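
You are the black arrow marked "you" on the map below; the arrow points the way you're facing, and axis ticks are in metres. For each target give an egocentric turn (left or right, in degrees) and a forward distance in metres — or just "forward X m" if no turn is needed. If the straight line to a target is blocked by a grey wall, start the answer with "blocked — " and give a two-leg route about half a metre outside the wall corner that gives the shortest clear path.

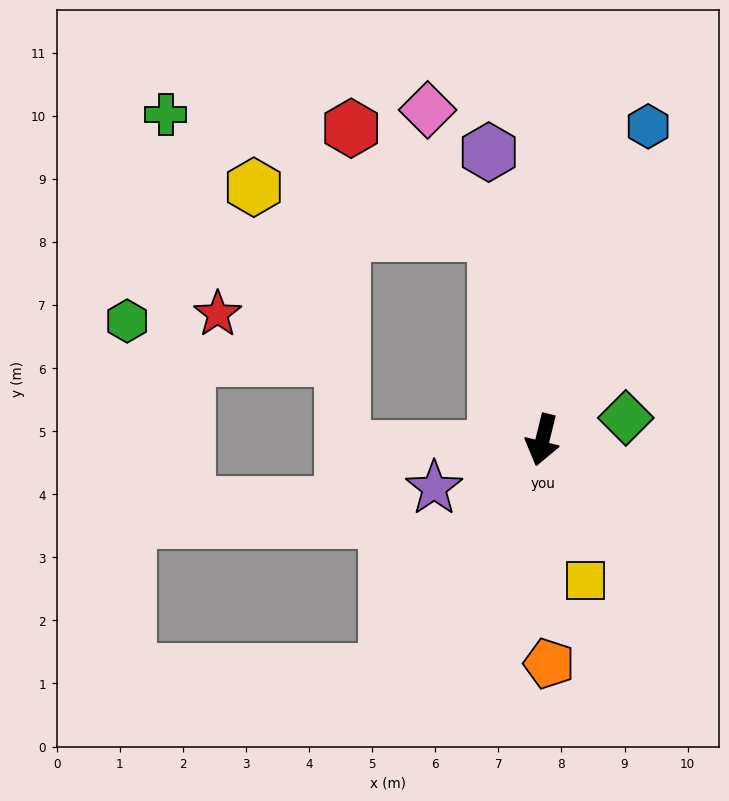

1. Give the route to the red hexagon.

blocked — turn right 153°, forward 3.3 m, then turn left 40°, forward 2.8 m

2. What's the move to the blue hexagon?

turn left 175°, forward 5.2 m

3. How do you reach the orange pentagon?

turn left 16°, forward 3.5 m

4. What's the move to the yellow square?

turn left 31°, forward 2.3 m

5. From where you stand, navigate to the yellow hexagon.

blocked — turn right 153°, forward 3.3 m, then turn left 66°, forward 3.9 m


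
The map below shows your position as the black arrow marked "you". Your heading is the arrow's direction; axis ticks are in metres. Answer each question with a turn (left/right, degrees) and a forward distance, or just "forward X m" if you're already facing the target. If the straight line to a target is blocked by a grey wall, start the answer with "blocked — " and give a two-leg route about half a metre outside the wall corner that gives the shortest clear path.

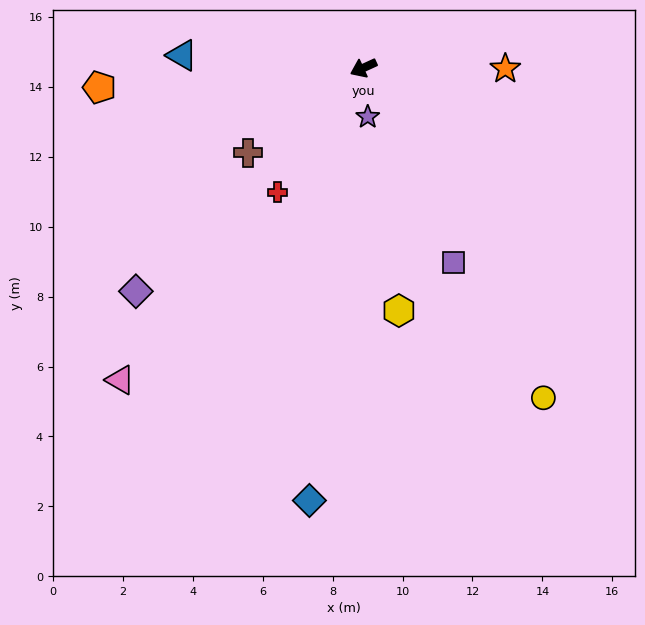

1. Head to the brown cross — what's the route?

turn left 12°, forward 4.1 m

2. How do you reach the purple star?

turn left 70°, forward 1.4 m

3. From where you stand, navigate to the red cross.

turn left 31°, forward 4.3 m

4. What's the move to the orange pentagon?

turn right 20°, forward 7.6 m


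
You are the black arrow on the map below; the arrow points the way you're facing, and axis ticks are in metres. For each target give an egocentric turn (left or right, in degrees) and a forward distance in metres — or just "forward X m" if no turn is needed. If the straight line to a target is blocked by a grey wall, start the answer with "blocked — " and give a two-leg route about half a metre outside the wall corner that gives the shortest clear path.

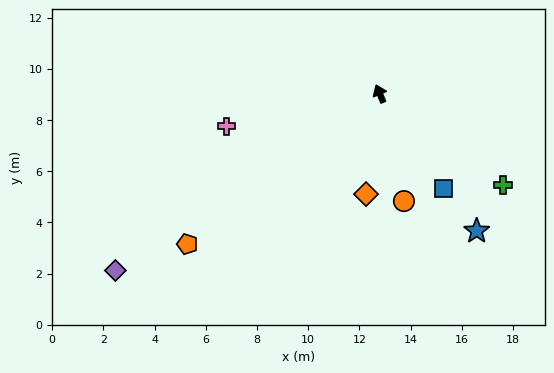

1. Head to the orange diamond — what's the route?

turn left 149°, forward 4.0 m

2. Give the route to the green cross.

turn right 149°, forward 6.0 m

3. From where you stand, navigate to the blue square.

turn right 169°, forward 4.5 m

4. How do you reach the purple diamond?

turn left 101°, forward 12.4 m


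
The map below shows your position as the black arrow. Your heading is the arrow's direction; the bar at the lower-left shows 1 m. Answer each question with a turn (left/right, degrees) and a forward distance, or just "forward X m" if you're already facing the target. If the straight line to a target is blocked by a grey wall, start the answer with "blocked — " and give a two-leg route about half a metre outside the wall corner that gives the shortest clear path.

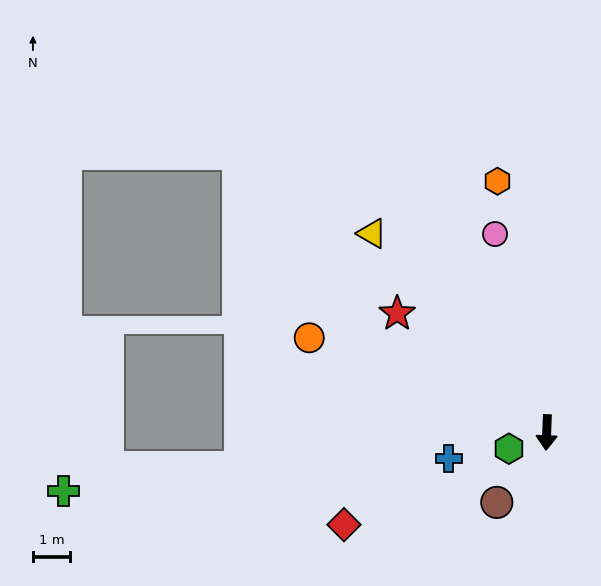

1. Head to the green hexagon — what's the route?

turn right 65°, forward 1.1 m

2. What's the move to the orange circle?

turn right 110°, forward 6.9 m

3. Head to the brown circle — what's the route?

turn right 33°, forward 2.3 m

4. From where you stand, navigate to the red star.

turn right 126°, forward 5.1 m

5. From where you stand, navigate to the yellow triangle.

turn right 136°, forward 7.1 m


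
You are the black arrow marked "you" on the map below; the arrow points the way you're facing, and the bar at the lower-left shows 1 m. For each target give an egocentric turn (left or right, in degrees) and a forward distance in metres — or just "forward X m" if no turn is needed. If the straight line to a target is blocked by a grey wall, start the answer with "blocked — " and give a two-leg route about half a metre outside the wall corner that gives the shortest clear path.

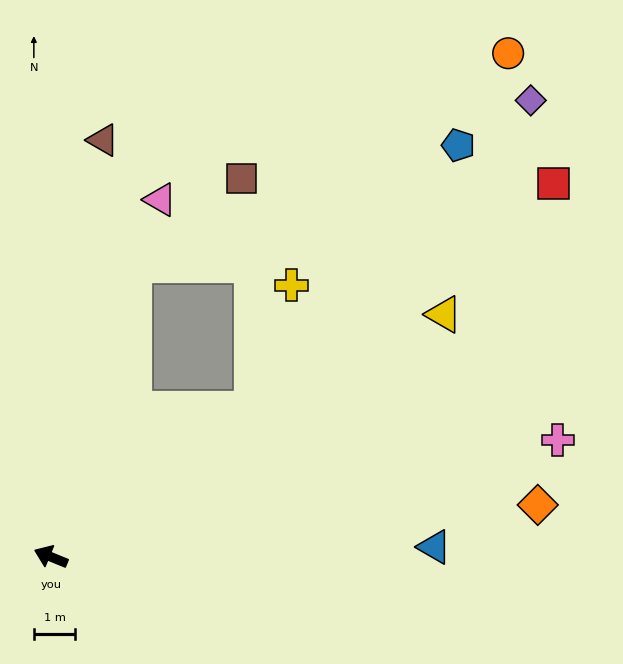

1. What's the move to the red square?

turn right 121°, forward 15.2 m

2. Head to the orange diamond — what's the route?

turn right 152°, forward 11.9 m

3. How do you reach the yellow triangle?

turn right 126°, forward 11.2 m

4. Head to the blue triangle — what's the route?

turn right 156°, forward 9.3 m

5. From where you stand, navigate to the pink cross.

turn right 145°, forward 12.6 m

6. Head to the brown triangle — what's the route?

turn right 75°, forward 10.2 m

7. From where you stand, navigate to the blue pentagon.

blocked — turn right 121°, forward 6.0 m, then turn left 15°, forward 8.1 m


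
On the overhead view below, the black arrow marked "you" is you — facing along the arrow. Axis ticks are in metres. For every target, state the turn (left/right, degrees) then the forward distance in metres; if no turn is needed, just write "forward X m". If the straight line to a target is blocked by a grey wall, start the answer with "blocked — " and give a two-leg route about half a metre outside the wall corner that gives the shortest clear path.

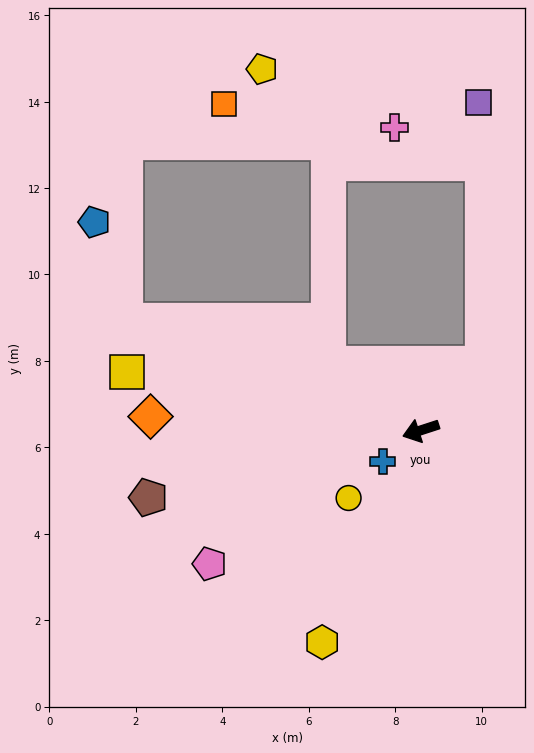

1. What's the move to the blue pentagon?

blocked — turn right 38°, forward 7.3 m, then turn right 53°, forward 2.4 m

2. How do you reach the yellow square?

turn right 29°, forward 6.9 m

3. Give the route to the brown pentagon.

turn right 4°, forward 6.5 m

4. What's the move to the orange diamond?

turn right 21°, forward 6.3 m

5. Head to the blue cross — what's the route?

turn left 21°, forward 1.1 m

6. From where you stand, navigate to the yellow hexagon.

turn left 47°, forward 5.4 m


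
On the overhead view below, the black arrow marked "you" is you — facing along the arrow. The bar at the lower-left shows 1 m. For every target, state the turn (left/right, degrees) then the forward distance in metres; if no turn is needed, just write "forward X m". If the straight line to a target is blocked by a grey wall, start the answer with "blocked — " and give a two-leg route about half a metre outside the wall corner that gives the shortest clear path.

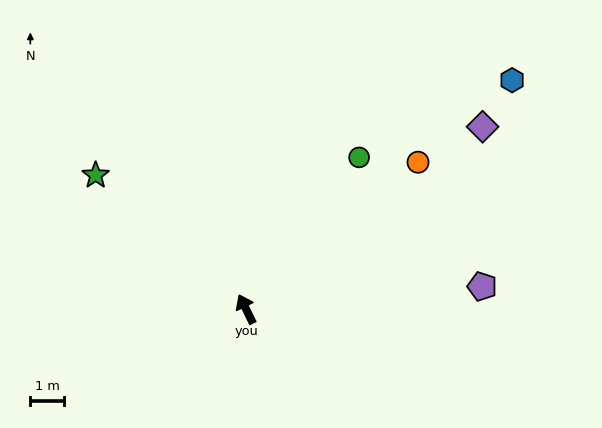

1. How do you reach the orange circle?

turn right 75°, forward 6.8 m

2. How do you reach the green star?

turn left 22°, forward 6.0 m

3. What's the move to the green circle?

turn right 63°, forward 5.7 m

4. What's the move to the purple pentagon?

turn right 110°, forward 7.1 m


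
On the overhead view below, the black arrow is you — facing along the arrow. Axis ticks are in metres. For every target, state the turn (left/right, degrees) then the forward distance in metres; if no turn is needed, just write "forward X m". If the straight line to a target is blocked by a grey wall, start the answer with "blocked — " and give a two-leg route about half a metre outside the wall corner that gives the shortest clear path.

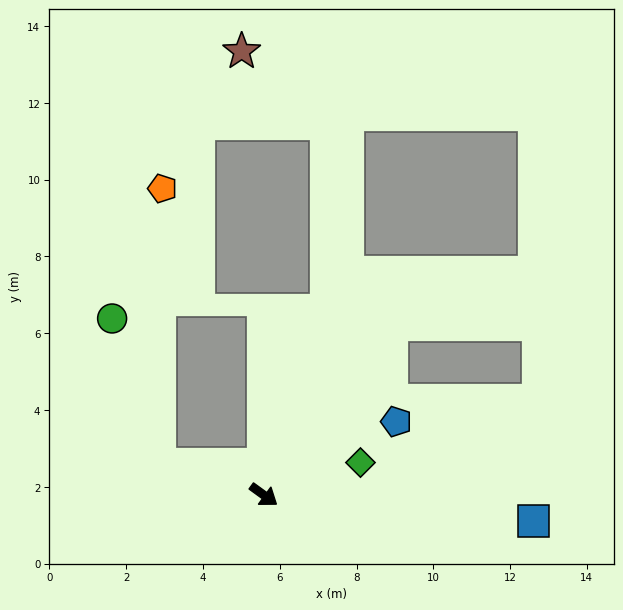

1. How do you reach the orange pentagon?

blocked — turn right 161°, forward 2.8 m, then turn right 74°, forward 7.2 m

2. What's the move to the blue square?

turn left 30°, forward 7.1 m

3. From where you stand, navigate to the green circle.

blocked — turn right 161°, forward 2.8 m, then turn right 55°, forward 4.0 m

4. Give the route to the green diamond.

turn left 55°, forward 2.7 m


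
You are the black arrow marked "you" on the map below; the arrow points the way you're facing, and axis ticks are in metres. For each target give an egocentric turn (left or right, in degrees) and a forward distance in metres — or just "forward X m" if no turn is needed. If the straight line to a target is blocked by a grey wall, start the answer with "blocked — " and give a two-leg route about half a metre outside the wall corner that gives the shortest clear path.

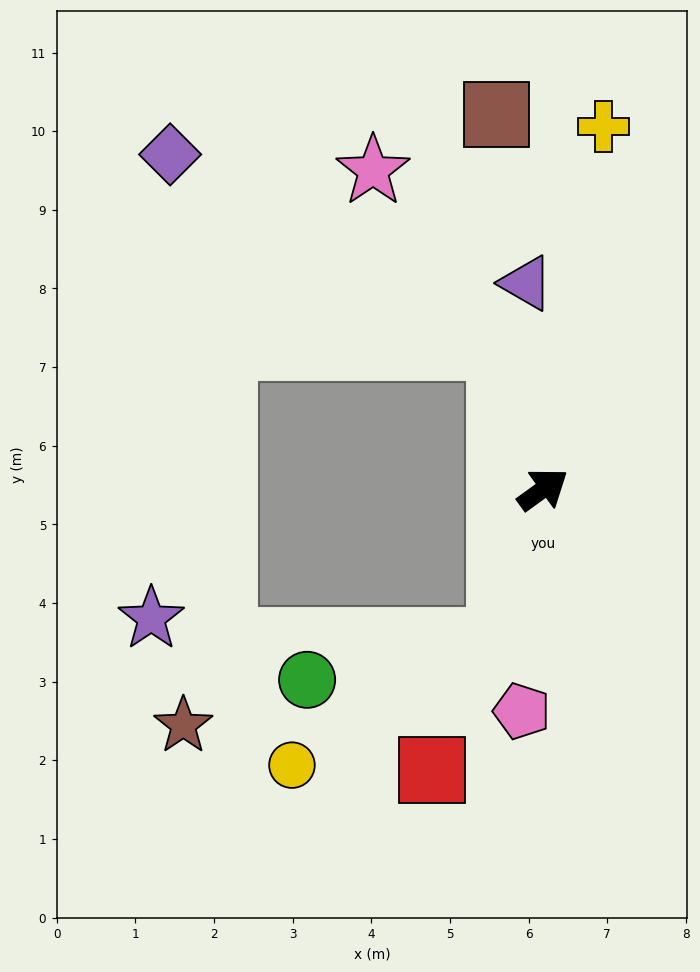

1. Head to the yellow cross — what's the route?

turn left 45°, forward 4.7 m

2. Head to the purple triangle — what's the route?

turn left 59°, forward 2.6 m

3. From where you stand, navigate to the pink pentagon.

turn right 131°, forward 2.8 m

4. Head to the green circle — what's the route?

blocked — turn right 142°, forward 2.0 m, then turn right 63°, forward 2.5 m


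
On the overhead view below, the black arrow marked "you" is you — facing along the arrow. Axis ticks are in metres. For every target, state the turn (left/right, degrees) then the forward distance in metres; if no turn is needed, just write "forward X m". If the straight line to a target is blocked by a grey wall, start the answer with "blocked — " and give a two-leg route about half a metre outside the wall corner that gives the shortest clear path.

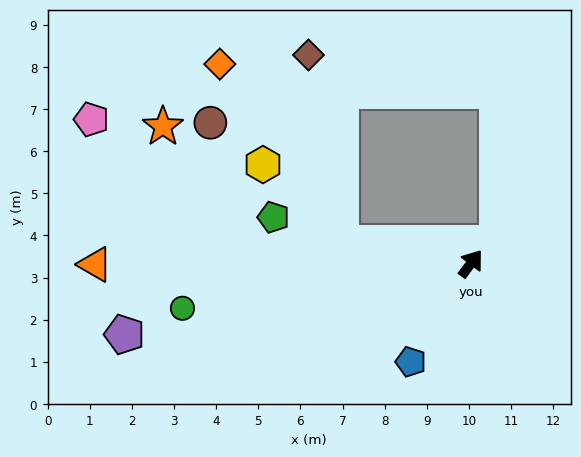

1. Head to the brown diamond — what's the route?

blocked — turn left 118°, forward 3.1 m, then turn right 71°, forward 4.5 m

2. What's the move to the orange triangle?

turn left 127°, forward 8.9 m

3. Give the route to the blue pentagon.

turn right 175°, forward 2.7 m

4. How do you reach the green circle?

turn left 136°, forward 6.9 m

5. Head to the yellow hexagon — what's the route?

blocked — turn left 118°, forward 3.1 m, then turn right 36°, forward 2.6 m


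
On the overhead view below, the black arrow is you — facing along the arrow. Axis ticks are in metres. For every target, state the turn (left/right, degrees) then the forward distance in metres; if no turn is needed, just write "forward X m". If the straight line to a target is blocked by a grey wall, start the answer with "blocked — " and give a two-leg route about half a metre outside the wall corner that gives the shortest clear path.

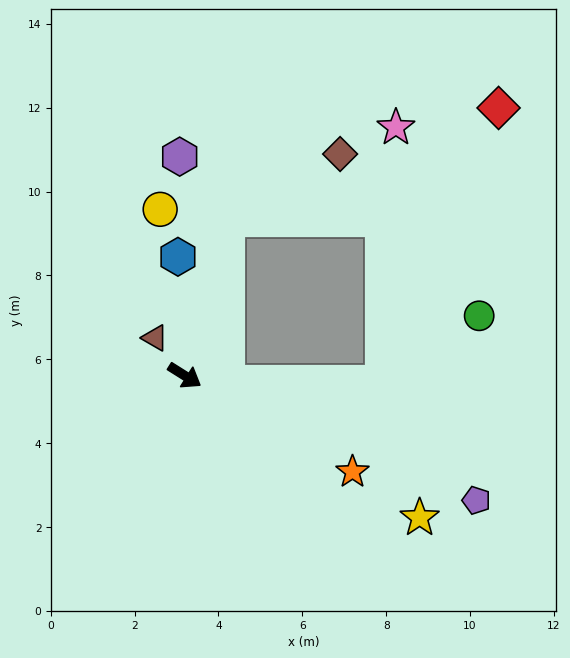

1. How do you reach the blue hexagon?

turn left 125°, forward 2.8 m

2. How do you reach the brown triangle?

turn left 160°, forward 1.1 m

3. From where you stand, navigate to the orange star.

turn left 2°, forward 4.6 m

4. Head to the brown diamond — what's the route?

blocked — turn left 107°, forward 3.9 m, then turn right 45°, forward 3.1 m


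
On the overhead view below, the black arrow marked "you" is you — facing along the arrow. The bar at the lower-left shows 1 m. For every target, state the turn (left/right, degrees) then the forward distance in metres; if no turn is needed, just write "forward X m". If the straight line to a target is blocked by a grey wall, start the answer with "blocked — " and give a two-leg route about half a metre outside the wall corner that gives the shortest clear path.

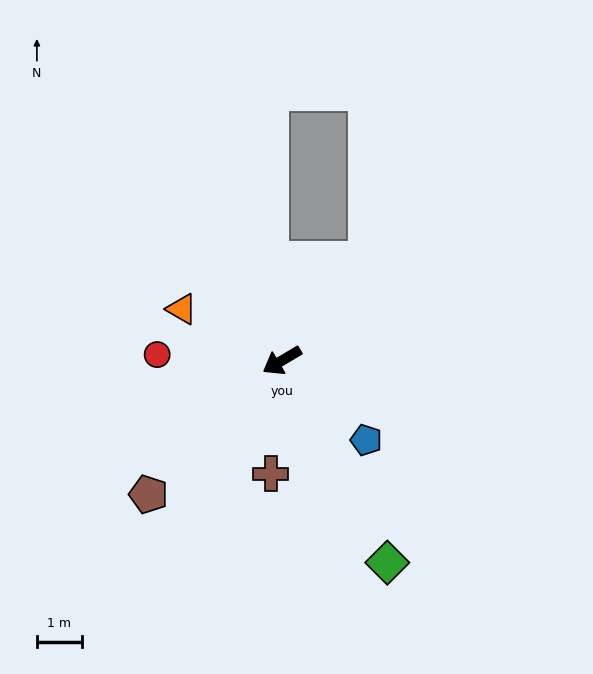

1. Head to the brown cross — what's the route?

turn left 54°, forward 2.5 m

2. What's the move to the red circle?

turn right 33°, forward 2.8 m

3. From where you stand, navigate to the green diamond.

turn left 87°, forward 5.1 m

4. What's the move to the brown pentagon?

turn left 14°, forward 4.2 m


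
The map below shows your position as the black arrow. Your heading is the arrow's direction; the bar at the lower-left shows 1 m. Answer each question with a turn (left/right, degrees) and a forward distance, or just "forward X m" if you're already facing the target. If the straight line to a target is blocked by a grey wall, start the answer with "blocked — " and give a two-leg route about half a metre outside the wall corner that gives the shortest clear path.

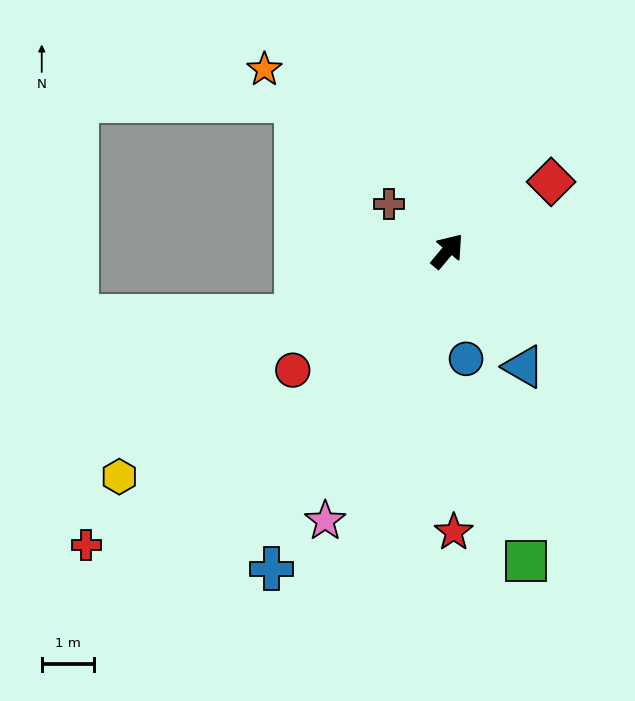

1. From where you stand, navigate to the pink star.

turn right 164°, forward 5.7 m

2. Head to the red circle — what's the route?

turn left 168°, forward 3.8 m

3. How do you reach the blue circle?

turn right 130°, forward 2.1 m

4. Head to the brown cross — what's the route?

turn left 91°, forward 1.5 m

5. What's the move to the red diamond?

turn right 16°, forward 2.4 m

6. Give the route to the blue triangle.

turn right 107°, forward 2.7 m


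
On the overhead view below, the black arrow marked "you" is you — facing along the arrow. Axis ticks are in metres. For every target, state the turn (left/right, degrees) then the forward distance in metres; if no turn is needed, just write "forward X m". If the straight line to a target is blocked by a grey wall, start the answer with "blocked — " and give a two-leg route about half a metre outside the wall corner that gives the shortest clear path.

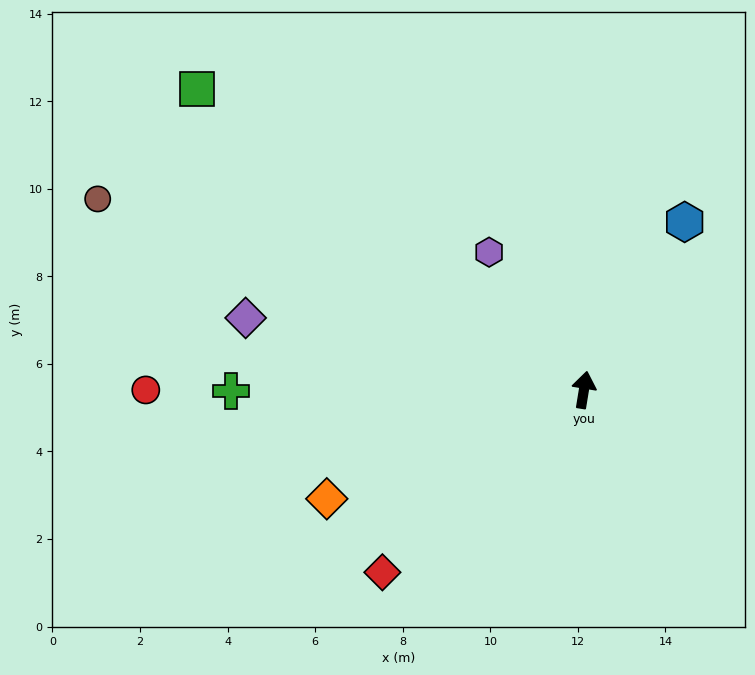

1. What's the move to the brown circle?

turn left 78°, forward 11.9 m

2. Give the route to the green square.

turn left 61°, forward 11.2 m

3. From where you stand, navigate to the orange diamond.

turn left 122°, forward 6.4 m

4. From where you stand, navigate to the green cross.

turn left 99°, forward 8.1 m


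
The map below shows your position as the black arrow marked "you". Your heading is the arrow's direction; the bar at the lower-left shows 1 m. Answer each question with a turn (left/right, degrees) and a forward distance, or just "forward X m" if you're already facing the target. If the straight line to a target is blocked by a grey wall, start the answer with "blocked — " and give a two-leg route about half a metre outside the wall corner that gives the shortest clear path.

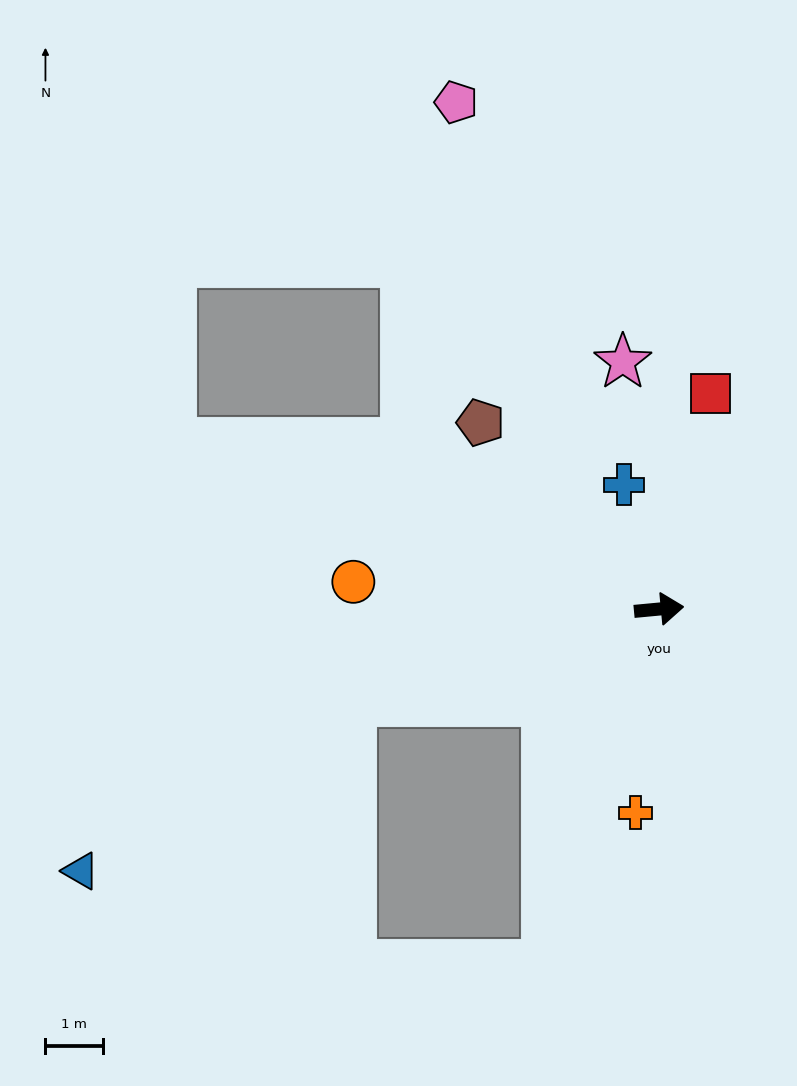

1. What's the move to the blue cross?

turn left 100°, forward 2.2 m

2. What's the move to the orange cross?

turn right 102°, forward 3.6 m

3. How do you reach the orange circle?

turn left 170°, forward 5.3 m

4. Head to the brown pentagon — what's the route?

turn left 128°, forward 4.5 m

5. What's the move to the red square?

turn left 71°, forward 3.8 m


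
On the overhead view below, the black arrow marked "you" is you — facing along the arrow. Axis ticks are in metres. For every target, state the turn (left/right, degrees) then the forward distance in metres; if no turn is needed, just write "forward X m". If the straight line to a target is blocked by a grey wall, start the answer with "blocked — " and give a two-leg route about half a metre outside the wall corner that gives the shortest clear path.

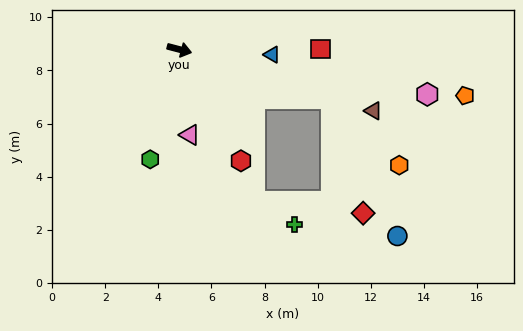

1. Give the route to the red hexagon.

turn right 46°, forward 4.8 m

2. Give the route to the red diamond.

blocked — turn right 3°, forward 6.0 m, then turn right 57°, forward 4.5 m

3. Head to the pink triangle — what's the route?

turn right 68°, forward 3.2 m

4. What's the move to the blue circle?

blocked — turn right 3°, forward 6.0 m, then turn right 47°, forward 5.7 m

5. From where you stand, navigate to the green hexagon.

turn right 90°, forward 4.3 m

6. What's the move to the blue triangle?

turn left 11°, forward 3.5 m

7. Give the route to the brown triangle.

turn right 3°, forward 7.7 m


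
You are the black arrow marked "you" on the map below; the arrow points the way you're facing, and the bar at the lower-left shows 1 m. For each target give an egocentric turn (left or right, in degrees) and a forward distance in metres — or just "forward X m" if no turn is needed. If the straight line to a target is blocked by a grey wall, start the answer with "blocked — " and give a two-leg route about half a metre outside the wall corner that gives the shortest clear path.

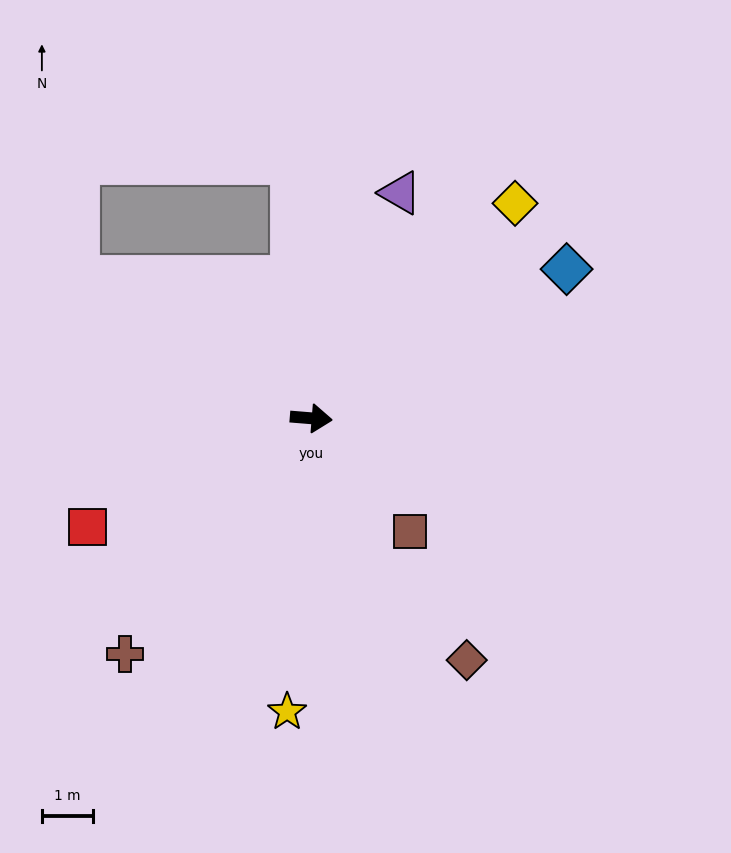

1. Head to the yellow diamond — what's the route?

turn left 51°, forward 5.8 m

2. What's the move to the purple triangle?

turn left 73°, forward 4.7 m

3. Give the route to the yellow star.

turn right 90°, forward 5.7 m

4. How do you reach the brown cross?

turn right 124°, forward 5.8 m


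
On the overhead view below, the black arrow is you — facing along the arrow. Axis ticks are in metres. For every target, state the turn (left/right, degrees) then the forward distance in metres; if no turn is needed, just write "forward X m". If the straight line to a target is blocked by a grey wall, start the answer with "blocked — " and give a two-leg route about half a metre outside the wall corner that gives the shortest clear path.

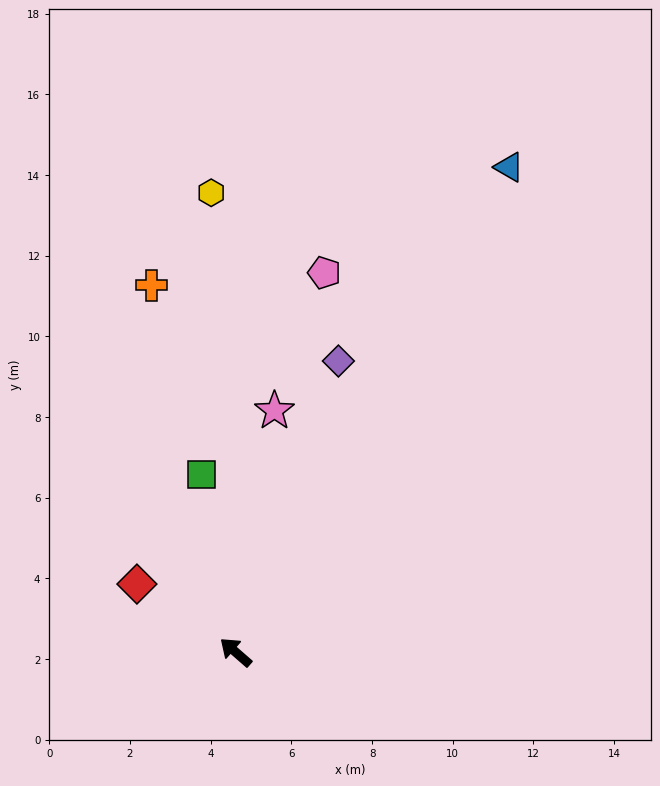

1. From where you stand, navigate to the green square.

turn right 38°, forward 4.5 m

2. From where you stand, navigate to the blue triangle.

turn right 78°, forward 13.8 m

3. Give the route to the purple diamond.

turn right 68°, forward 7.7 m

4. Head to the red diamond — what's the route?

turn left 7°, forward 3.0 m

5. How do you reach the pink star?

turn right 58°, forward 6.1 m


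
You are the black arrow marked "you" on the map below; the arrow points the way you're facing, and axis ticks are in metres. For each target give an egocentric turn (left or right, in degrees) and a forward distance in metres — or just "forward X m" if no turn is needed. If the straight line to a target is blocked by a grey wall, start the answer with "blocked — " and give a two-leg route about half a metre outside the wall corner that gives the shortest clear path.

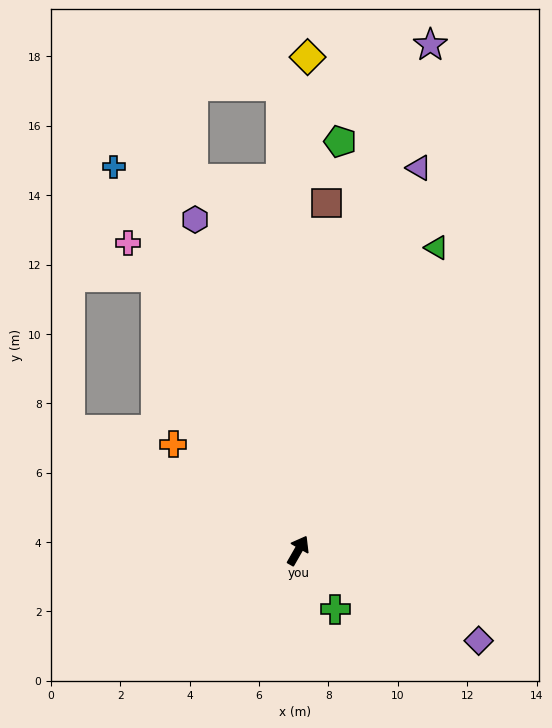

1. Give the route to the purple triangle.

turn left 12°, forward 11.6 m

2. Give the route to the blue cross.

turn left 55°, forward 12.3 m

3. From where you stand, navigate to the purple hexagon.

turn left 47°, forward 10.0 m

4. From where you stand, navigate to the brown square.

turn left 25°, forward 10.0 m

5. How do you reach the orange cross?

turn left 79°, forward 4.7 m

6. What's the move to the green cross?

turn right 118°, forward 2.0 m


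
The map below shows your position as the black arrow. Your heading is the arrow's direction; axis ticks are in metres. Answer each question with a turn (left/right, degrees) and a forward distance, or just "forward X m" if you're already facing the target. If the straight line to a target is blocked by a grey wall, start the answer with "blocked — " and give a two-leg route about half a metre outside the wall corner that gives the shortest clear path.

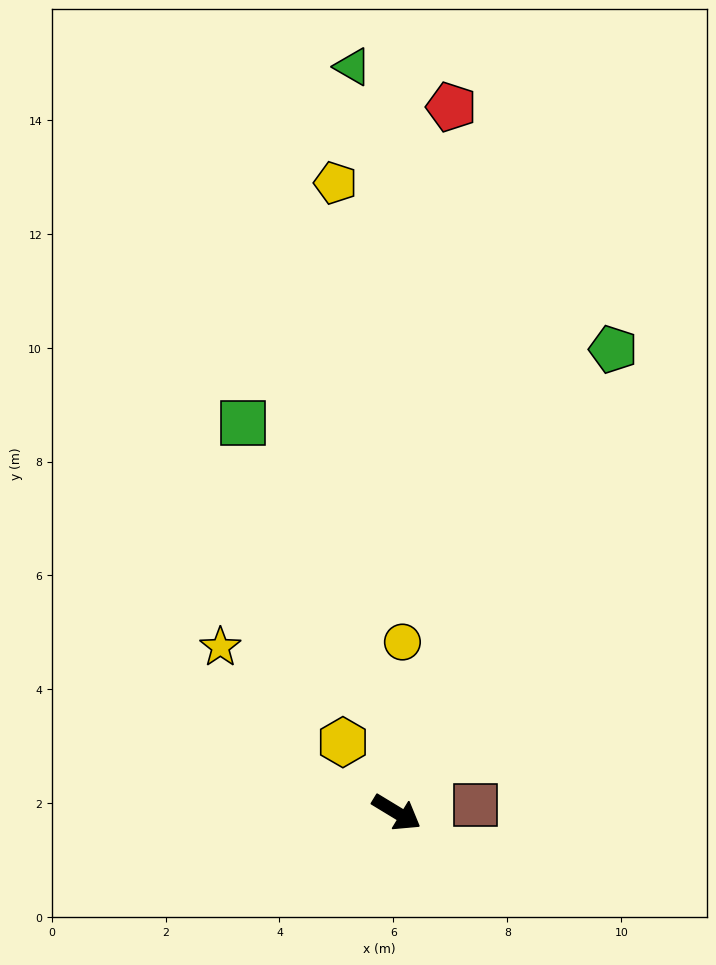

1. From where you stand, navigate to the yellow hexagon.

turn left 159°, forward 1.6 m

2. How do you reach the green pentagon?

turn left 96°, forward 9.0 m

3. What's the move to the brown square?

turn left 37°, forward 1.4 m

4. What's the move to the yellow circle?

turn left 119°, forward 3.0 m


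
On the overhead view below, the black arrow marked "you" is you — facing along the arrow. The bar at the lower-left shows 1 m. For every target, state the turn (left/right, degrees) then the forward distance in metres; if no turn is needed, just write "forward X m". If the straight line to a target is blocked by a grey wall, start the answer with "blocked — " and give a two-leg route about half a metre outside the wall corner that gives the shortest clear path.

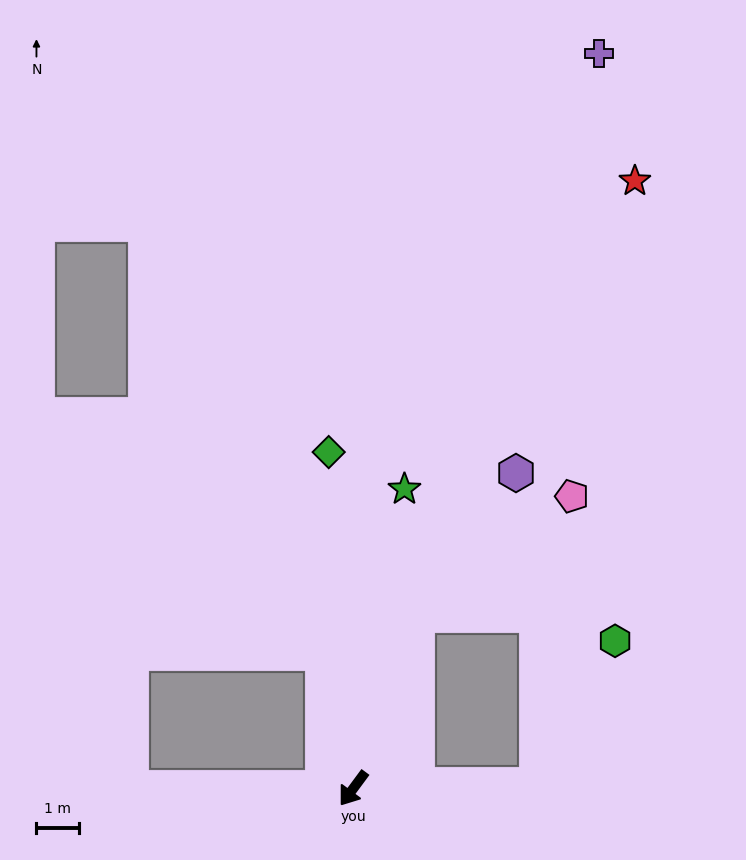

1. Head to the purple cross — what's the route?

turn right 162°, forward 18.4 m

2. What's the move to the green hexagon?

blocked — turn left 127°, forward 4.4 m, then turn left 61°, forward 3.9 m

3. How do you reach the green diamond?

turn right 139°, forward 8.0 m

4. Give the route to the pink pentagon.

blocked — turn right 164°, forward 4.4 m, then turn right 32°, forward 4.6 m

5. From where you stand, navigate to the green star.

turn right 153°, forward 7.2 m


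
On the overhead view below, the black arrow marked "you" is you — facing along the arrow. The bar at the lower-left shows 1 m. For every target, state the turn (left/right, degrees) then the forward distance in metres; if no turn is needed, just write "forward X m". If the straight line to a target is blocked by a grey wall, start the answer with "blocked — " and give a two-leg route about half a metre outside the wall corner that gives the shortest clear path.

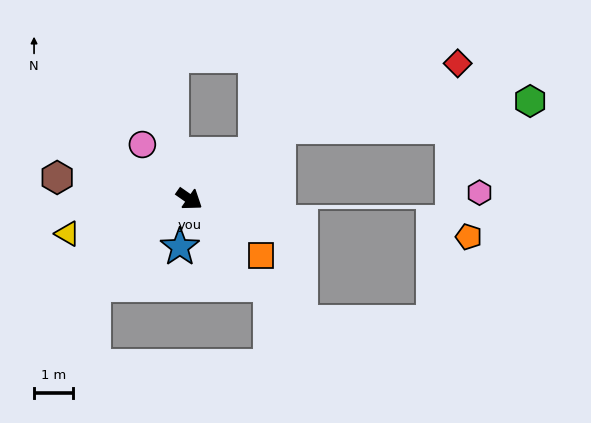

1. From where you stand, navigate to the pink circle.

turn left 166°, forward 1.8 m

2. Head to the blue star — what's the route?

turn right 66°, forward 1.2 m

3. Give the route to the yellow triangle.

turn right 129°, forward 3.2 m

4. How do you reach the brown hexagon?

turn right 154°, forward 3.4 m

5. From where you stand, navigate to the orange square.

turn right 3°, forward 2.3 m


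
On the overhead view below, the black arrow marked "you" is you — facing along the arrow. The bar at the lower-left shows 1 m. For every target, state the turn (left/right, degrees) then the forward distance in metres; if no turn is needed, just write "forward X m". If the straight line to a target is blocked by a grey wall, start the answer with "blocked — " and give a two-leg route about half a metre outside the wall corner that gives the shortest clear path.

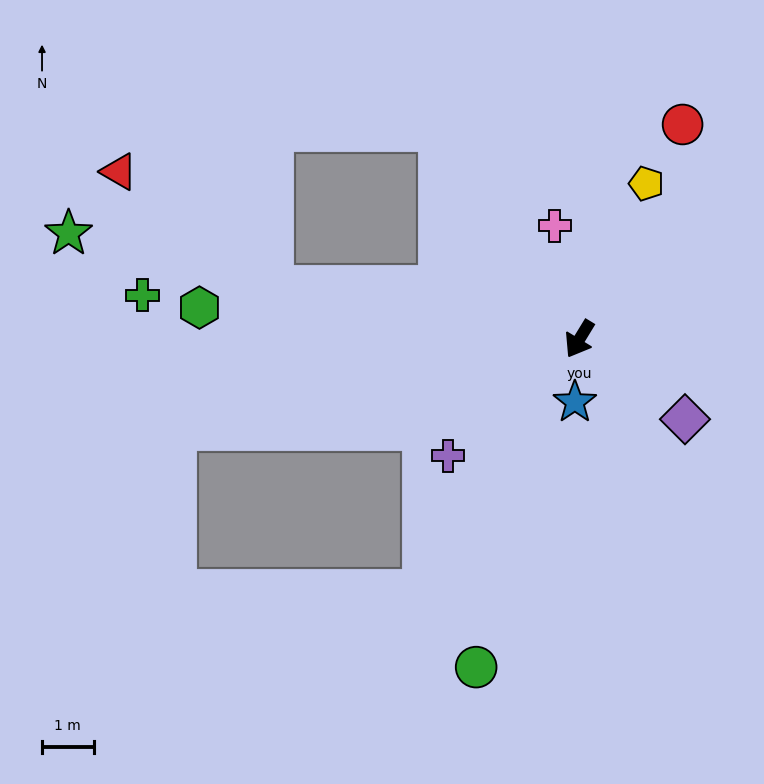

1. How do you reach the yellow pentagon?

turn right 172°, forward 3.3 m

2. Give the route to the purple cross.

turn right 17°, forward 3.4 m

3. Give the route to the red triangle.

blocked — turn right 68°, forward 6.1 m, then turn right 28°, forward 3.7 m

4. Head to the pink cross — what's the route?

turn right 136°, forward 2.3 m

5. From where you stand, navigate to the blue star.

turn left 27°, forward 1.2 m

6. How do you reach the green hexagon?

turn right 63°, forward 7.4 m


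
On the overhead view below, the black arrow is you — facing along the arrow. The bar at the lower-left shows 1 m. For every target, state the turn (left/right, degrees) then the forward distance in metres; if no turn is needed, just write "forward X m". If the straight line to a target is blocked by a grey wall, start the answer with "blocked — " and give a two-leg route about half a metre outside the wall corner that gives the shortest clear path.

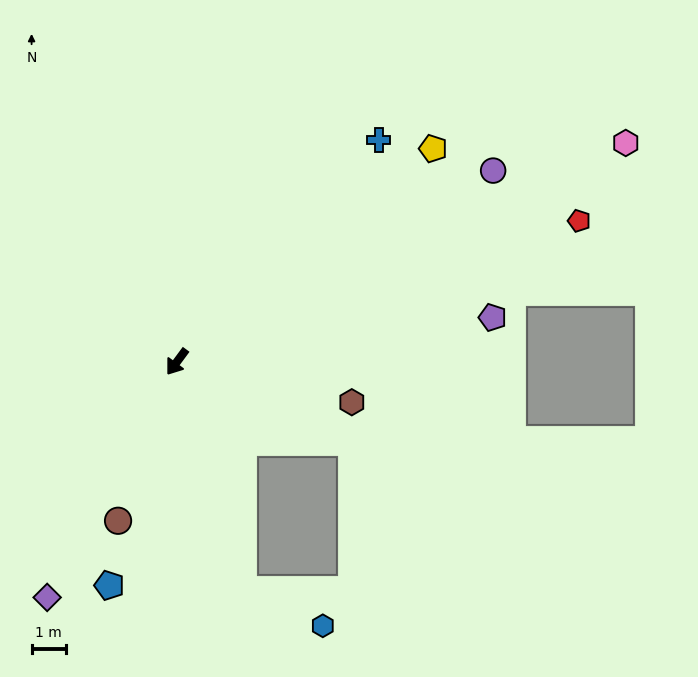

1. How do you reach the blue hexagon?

blocked — turn left 53°, forward 7.0 m, then turn left 49°, forward 2.6 m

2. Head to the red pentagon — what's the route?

turn left 146°, forward 12.5 m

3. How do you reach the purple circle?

turn left 158°, forward 10.8 m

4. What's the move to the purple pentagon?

turn left 134°, forward 9.4 m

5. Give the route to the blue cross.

turn left 174°, forward 8.8 m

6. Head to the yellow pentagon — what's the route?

turn left 166°, forward 9.8 m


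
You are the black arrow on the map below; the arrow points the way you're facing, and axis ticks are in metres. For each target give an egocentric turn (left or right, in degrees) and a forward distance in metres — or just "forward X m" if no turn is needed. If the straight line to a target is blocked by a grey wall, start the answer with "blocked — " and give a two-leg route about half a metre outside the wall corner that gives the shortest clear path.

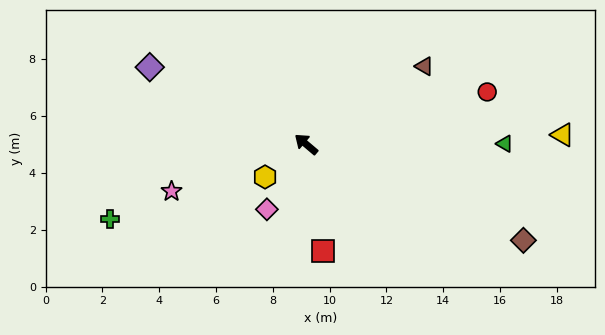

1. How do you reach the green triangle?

turn right 140°, forward 7.0 m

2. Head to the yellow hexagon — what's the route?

turn left 79°, forward 1.8 m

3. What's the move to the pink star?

turn left 60°, forward 5.0 m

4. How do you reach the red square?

turn left 139°, forward 3.8 m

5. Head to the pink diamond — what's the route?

turn left 99°, forward 2.7 m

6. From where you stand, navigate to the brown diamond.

turn right 164°, forward 8.4 m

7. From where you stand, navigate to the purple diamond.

turn left 14°, forward 6.1 m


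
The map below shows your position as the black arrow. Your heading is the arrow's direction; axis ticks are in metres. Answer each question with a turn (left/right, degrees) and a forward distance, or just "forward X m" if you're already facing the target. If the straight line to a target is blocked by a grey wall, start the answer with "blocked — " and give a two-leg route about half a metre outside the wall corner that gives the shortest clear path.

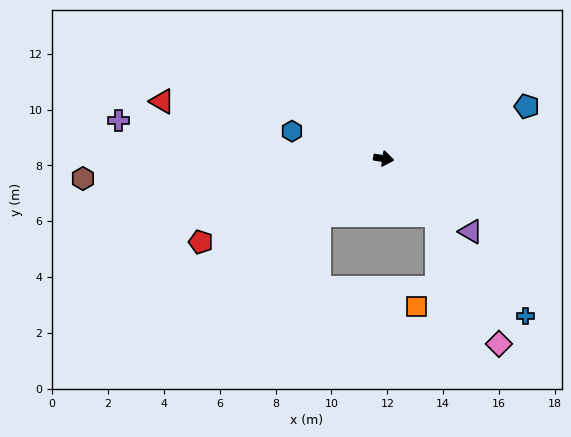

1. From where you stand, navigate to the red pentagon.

turn right 147°, forward 7.2 m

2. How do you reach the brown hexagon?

turn right 167°, forward 10.8 m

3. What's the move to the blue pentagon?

turn left 29°, forward 5.5 m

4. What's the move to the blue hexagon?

turn left 172°, forward 3.4 m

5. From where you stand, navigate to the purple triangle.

turn right 31°, forward 4.1 m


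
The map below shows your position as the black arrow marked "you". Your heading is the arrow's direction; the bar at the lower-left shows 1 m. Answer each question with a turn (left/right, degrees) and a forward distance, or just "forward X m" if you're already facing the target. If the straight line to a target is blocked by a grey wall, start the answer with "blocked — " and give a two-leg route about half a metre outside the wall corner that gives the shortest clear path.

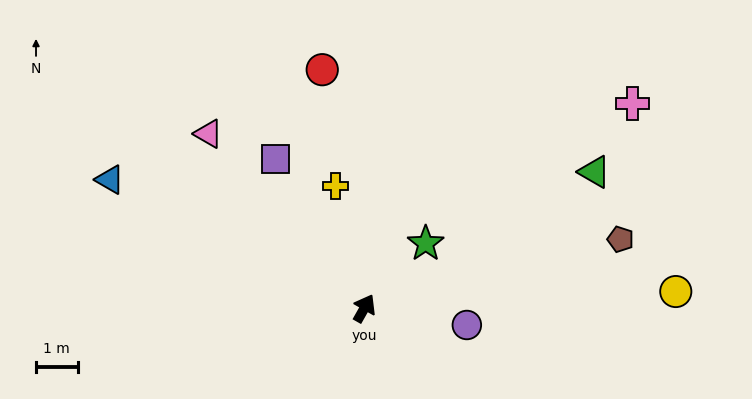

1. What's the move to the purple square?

turn left 60°, forward 4.2 m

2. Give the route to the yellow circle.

turn right 57°, forward 7.5 m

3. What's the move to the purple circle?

turn right 70°, forward 2.5 m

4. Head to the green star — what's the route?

turn right 14°, forward 2.1 m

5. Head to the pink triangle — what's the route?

turn left 71°, forward 5.6 m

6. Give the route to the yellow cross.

turn left 43°, forward 3.0 m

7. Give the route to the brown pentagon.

turn right 45°, forward 6.4 m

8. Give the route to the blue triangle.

turn left 93°, forward 6.9 m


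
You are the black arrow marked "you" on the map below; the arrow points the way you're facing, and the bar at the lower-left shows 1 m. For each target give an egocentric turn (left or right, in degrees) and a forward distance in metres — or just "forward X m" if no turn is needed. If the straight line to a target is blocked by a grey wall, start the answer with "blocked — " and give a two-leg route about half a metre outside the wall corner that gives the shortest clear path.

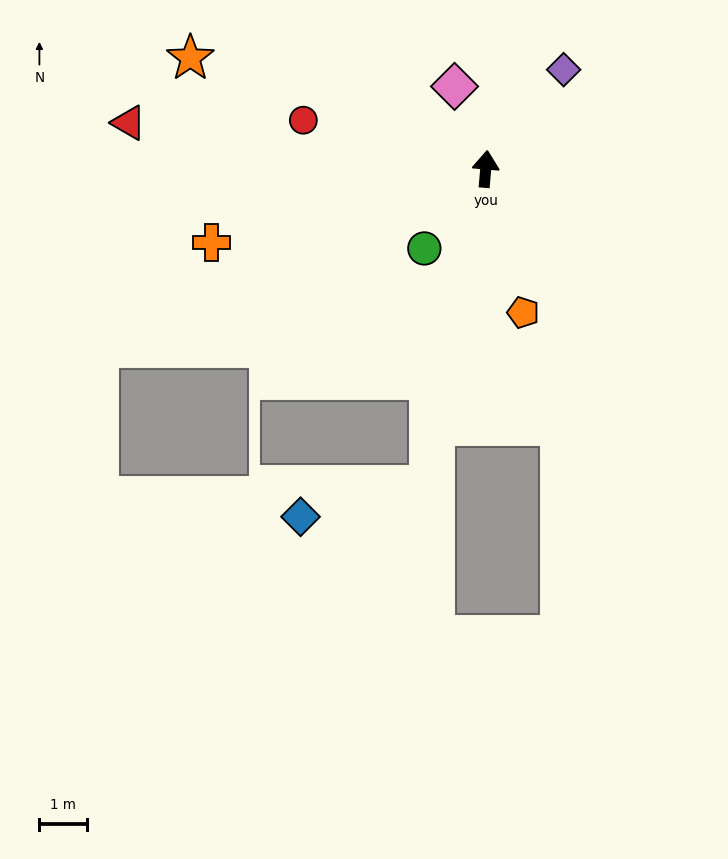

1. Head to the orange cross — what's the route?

turn left 110°, forward 6.0 m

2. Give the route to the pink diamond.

turn left 26°, forward 1.9 m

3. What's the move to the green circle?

turn left 147°, forward 2.1 m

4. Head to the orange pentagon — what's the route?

turn right 161°, forward 3.1 m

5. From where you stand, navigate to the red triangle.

turn left 87°, forward 7.6 m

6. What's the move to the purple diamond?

turn right 33°, forward 2.6 m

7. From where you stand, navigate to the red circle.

turn left 80°, forward 4.0 m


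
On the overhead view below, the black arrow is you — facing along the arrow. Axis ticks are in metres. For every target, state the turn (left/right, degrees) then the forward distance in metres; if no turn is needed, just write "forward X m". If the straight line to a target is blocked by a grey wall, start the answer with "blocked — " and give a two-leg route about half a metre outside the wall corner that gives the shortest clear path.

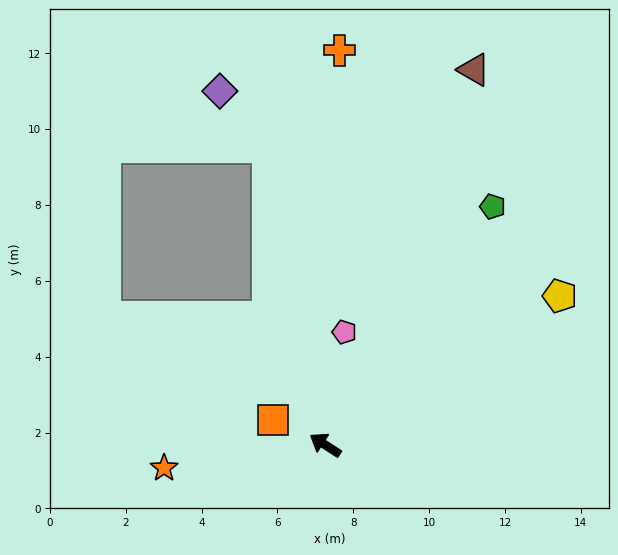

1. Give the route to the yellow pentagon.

turn right 115°, forward 7.3 m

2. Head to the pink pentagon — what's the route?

turn right 67°, forward 3.0 m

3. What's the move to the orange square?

turn left 7°, forward 1.5 m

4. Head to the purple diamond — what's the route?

blocked — turn right 46°, forward 8.0 m, then turn left 30°, forward 1.9 m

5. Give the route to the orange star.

turn left 41°, forward 4.3 m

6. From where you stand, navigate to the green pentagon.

turn right 92°, forward 7.7 m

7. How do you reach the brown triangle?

turn right 79°, forward 10.6 m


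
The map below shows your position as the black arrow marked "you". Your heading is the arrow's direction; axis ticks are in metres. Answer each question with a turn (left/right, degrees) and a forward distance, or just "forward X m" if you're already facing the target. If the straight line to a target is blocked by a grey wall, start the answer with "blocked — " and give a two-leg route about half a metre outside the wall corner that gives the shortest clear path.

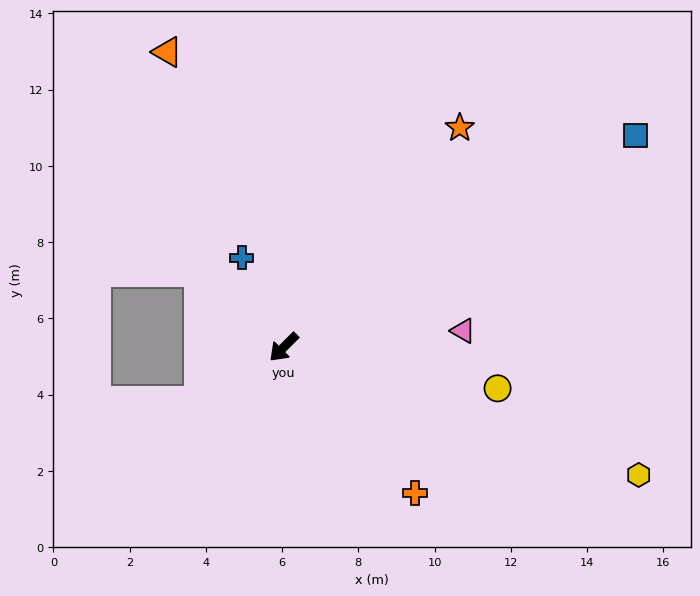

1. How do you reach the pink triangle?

turn left 140°, forward 4.7 m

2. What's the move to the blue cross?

turn right 110°, forward 2.6 m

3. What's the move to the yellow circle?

turn left 124°, forward 5.7 m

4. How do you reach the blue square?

turn left 166°, forward 10.8 m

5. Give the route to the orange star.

turn right 174°, forward 7.4 m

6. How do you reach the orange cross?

turn left 87°, forward 5.1 m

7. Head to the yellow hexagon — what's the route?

turn left 115°, forward 9.9 m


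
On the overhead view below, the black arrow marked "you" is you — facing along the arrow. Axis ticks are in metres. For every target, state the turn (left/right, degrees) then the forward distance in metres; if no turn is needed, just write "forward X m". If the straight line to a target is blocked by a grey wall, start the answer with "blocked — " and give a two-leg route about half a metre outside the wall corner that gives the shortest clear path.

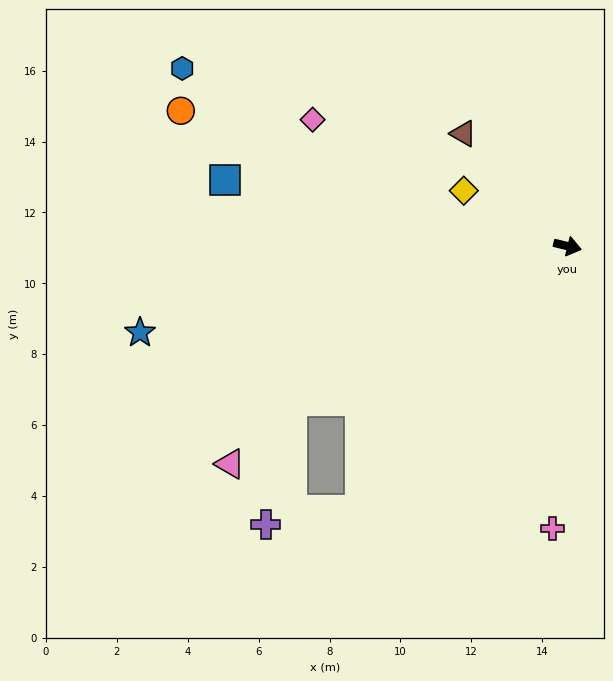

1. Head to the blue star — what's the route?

turn right 155°, forward 12.3 m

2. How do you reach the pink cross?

turn right 79°, forward 8.0 m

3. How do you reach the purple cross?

blocked — turn right 115°, forward 9.5 m, then turn right 43°, forward 2.7 m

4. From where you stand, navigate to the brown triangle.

turn left 146°, forward 4.3 m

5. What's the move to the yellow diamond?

turn left 166°, forward 3.3 m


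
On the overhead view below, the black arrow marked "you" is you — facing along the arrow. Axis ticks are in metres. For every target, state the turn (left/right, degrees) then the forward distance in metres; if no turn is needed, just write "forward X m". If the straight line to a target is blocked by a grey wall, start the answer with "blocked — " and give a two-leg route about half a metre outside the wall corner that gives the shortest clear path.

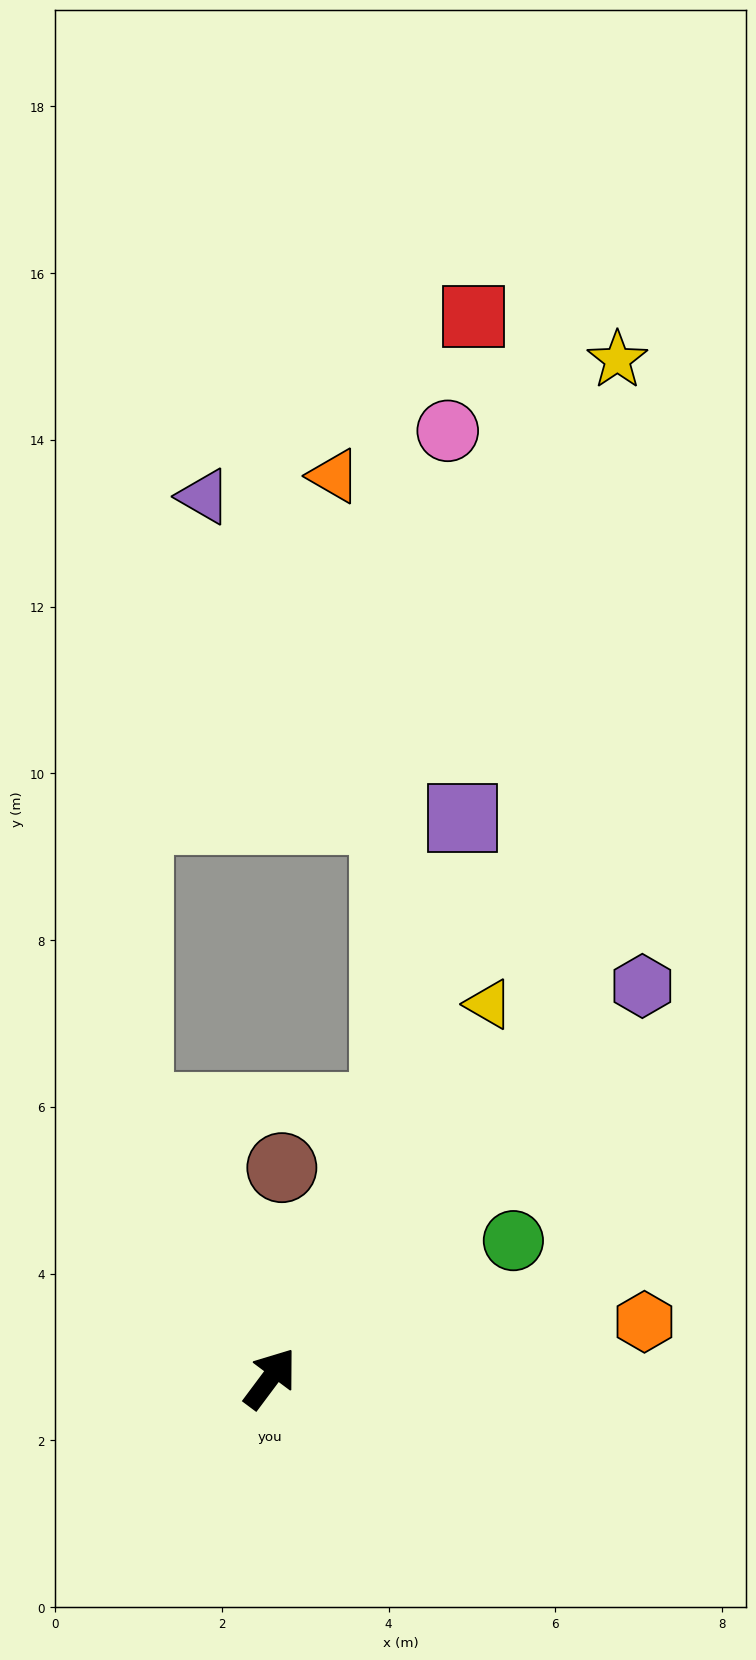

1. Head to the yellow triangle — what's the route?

turn left 6°, forward 5.2 m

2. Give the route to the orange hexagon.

turn right 45°, forward 4.5 m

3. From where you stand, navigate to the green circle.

turn right 24°, forward 3.4 m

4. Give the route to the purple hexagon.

turn right 7°, forward 6.5 m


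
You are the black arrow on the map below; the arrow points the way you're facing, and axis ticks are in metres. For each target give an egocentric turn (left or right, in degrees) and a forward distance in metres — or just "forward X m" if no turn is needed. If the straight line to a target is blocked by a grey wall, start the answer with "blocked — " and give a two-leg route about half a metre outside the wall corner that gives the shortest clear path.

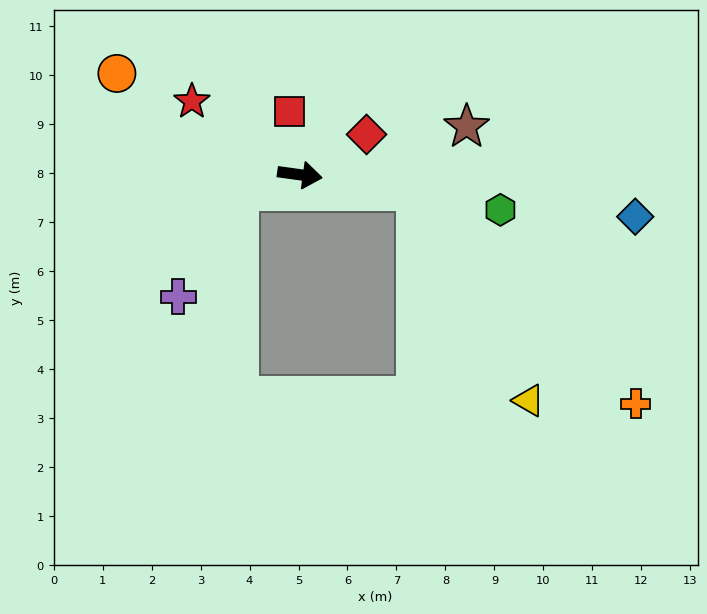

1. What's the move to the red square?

turn left 107°, forward 1.3 m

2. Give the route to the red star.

turn left 154°, forward 2.7 m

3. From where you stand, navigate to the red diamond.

turn left 39°, forward 1.6 m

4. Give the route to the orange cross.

blocked — forward 2.4 m, then turn right 36°, forward 6.3 m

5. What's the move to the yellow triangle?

blocked — forward 2.4 m, then turn right 54°, forward 4.9 m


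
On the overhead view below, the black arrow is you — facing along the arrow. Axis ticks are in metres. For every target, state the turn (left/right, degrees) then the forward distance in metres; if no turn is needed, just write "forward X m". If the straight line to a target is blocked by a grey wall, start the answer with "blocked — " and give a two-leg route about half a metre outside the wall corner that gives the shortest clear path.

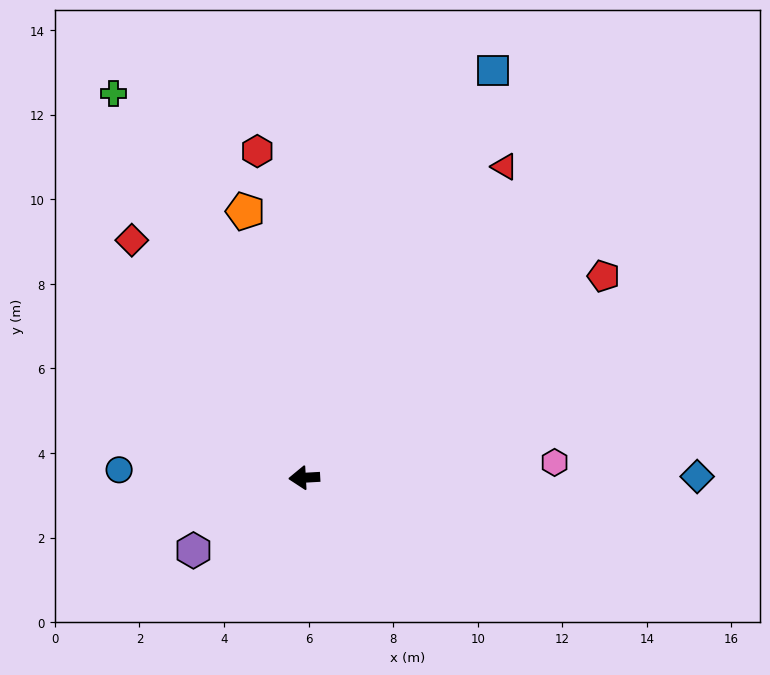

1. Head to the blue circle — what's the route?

turn right 6°, forward 4.4 m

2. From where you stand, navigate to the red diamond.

turn right 57°, forward 6.9 m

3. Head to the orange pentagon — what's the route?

turn right 81°, forward 6.5 m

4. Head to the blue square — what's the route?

turn right 118°, forward 10.6 m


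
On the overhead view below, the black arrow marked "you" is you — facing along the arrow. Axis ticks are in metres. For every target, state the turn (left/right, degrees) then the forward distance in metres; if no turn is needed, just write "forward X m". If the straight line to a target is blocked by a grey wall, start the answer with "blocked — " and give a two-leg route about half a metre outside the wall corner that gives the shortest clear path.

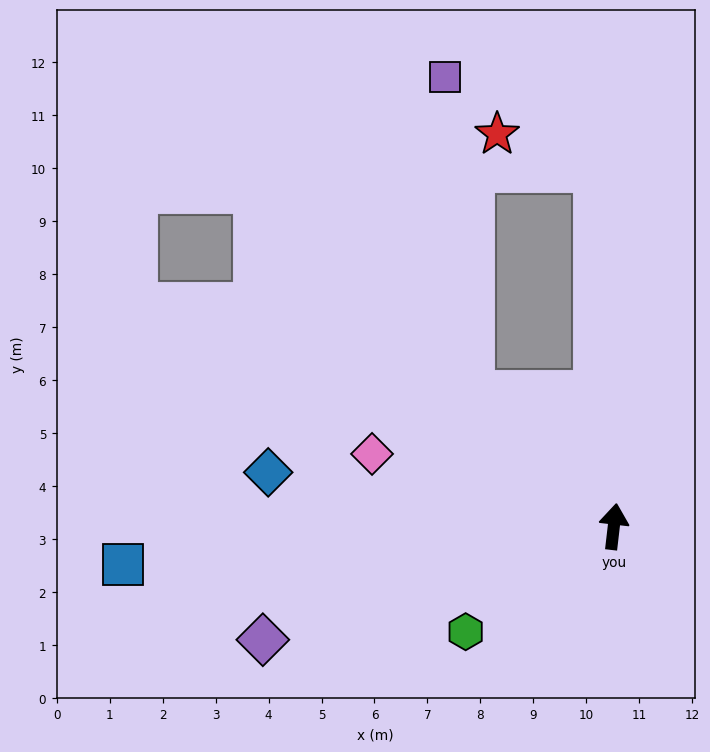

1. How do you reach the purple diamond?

turn left 114°, forward 7.0 m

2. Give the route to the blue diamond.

turn left 88°, forward 6.6 m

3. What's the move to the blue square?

turn left 101°, forward 9.3 m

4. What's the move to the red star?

blocked — turn left 10°, forward 6.7 m, then turn left 66°, forward 2.0 m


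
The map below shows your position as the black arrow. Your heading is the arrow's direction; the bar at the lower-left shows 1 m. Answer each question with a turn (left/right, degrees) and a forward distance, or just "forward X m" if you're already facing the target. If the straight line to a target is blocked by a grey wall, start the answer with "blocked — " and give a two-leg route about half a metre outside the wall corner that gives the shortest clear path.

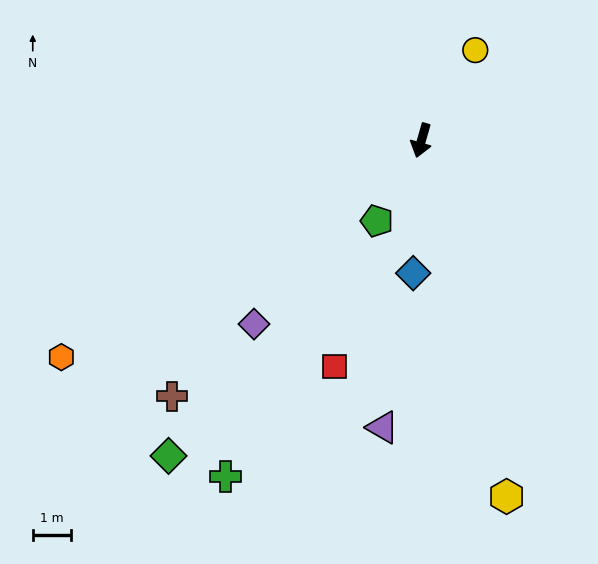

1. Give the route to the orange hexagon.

turn right 43°, forward 11.0 m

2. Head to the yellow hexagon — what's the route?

turn left 29°, forward 9.6 m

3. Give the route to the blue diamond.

turn left 12°, forward 3.5 m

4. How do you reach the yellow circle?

turn left 165°, forward 2.7 m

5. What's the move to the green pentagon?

turn right 13°, forward 2.4 m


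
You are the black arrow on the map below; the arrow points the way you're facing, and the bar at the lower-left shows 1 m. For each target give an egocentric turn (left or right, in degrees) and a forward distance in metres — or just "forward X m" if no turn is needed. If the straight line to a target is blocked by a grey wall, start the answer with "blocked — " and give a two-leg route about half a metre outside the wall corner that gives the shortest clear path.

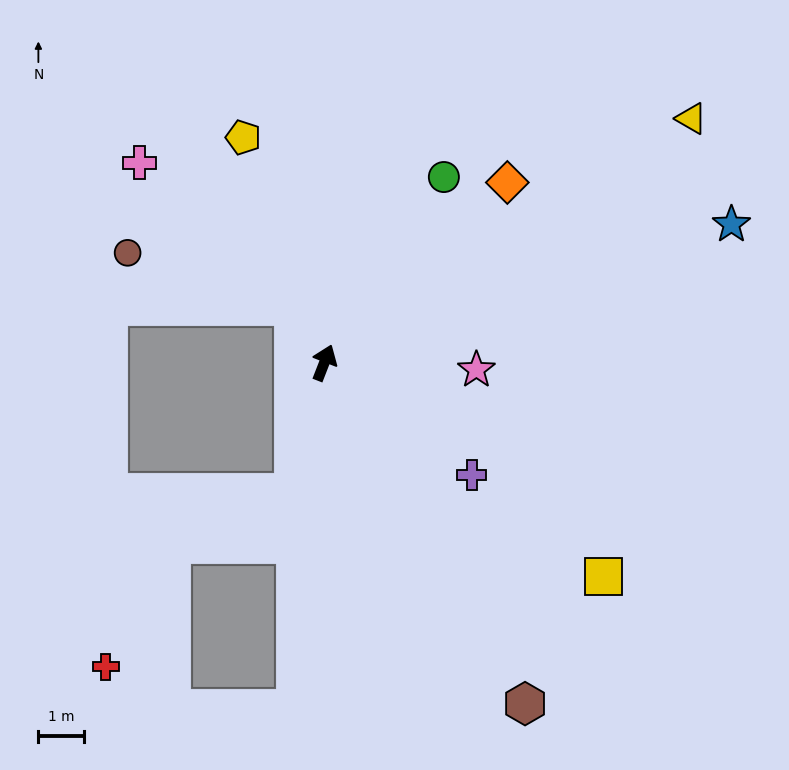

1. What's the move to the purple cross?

turn right 106°, forward 4.1 m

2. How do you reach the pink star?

turn right 71°, forward 3.3 m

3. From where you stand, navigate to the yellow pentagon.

turn left 41°, forward 5.3 m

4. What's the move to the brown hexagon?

turn right 128°, forward 8.7 m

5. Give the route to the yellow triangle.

turn right 35°, forward 9.7 m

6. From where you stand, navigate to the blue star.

turn right 50°, forward 9.4 m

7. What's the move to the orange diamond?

turn right 24°, forward 5.6 m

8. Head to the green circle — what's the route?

turn right 11°, forward 4.8 m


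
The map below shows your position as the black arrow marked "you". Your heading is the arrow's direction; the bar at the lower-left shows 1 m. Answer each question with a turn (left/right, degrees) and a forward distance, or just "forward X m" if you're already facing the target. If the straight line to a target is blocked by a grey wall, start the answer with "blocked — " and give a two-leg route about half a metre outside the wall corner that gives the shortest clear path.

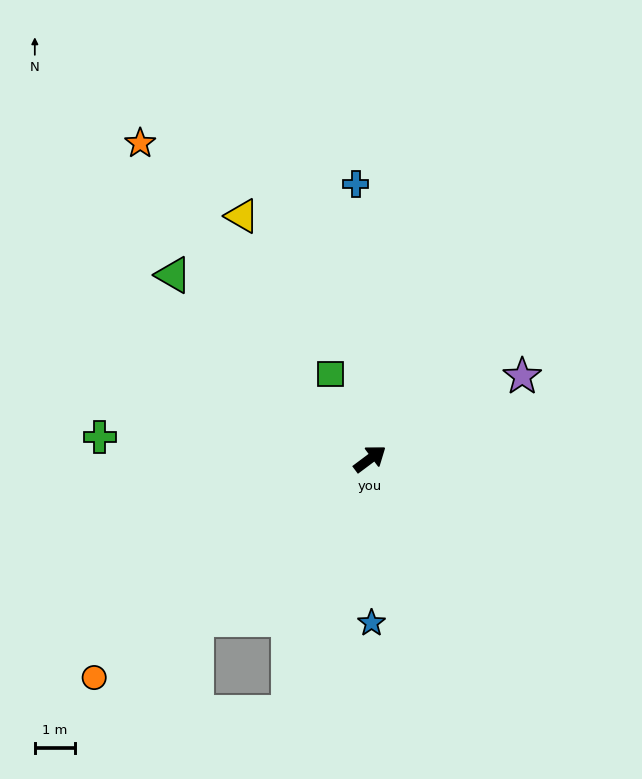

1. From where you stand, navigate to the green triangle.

turn left 100°, forward 6.7 m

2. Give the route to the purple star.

turn right 8°, forward 4.3 m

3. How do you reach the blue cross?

turn left 56°, forward 6.8 m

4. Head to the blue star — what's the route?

turn right 126°, forward 4.1 m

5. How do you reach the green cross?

turn left 139°, forward 6.7 m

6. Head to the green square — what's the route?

turn left 78°, forward 2.3 m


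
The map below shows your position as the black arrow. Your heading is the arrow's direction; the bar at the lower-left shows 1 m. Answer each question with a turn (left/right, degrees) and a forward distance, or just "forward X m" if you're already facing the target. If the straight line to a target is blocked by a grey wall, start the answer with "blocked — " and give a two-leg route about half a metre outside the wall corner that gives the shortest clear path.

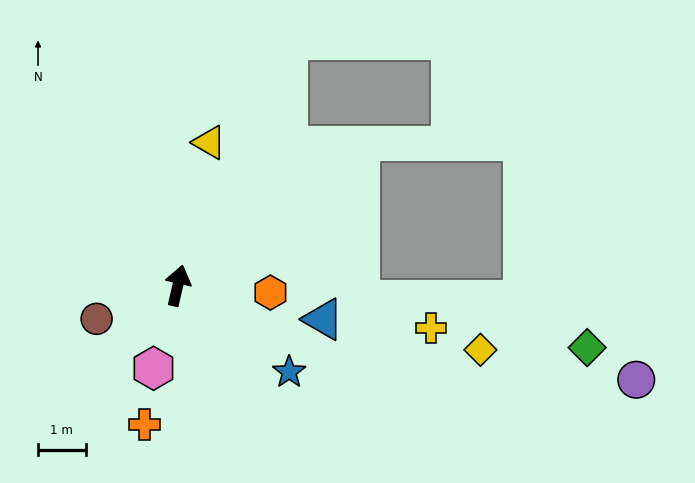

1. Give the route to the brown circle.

turn left 125°, forward 1.8 m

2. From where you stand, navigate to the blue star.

turn right 115°, forward 3.0 m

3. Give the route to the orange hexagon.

turn right 81°, forward 2.0 m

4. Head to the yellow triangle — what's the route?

forward 3.1 m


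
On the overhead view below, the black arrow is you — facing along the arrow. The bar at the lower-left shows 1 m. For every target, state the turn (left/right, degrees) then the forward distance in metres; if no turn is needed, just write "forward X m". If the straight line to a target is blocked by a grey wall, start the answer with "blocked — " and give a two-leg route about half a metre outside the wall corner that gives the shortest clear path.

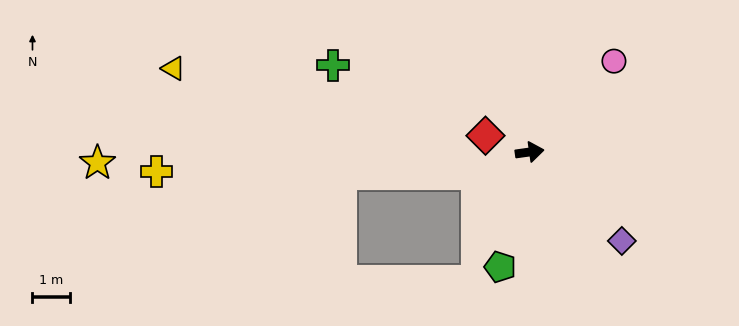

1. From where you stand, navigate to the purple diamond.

turn right 52°, forward 3.4 m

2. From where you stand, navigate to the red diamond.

turn left 152°, forward 1.3 m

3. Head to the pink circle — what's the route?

turn left 39°, forward 3.3 m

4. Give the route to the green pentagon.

turn right 112°, forward 3.2 m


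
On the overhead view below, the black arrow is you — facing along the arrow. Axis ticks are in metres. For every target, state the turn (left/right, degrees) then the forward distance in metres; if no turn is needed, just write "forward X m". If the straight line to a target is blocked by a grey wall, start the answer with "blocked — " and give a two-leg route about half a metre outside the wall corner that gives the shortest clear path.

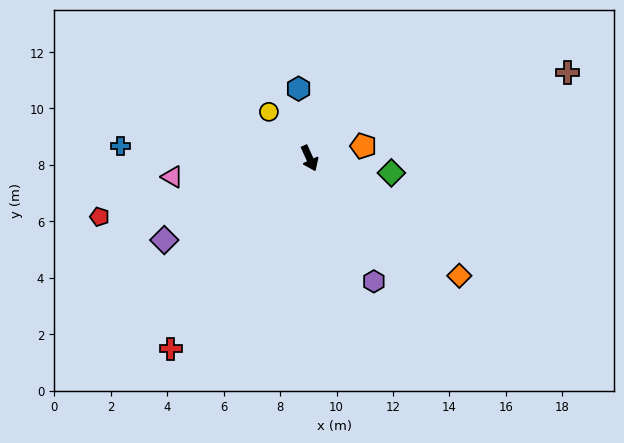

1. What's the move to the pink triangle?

turn right 107°, forward 4.9 m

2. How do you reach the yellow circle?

turn right 163°, forward 2.2 m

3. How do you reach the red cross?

turn right 61°, forward 8.3 m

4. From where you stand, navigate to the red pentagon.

turn right 99°, forward 7.7 m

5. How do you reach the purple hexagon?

turn left 3°, forward 4.9 m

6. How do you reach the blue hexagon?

turn left 165°, forward 2.5 m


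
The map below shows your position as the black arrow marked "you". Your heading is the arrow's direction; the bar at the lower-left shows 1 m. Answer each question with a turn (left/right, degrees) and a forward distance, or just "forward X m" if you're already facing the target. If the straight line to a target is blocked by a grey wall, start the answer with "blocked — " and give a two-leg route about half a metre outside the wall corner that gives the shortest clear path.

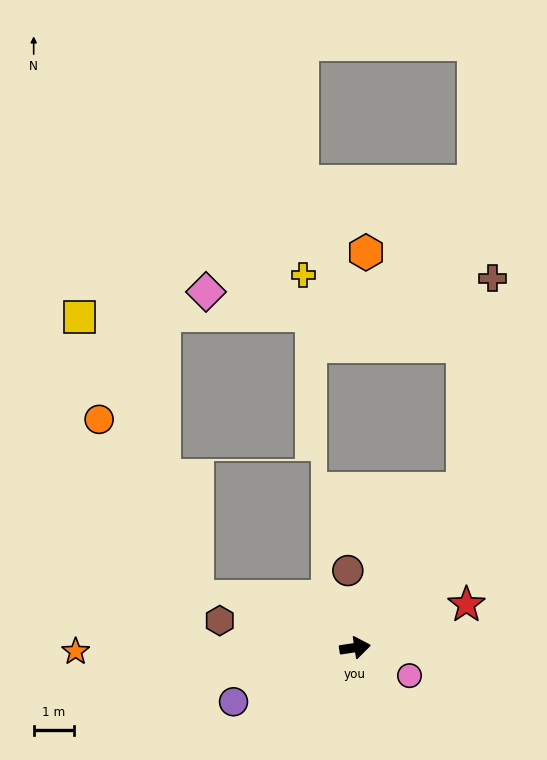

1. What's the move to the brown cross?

blocked — turn left 47°, forward 4.8 m, then turn left 26°, forward 5.3 m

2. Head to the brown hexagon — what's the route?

turn left 160°, forward 3.4 m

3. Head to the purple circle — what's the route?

turn right 165°, forward 3.3 m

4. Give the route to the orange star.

turn left 172°, forward 7.0 m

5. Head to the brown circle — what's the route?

turn left 87°, forward 1.9 m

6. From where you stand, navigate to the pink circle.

turn right 36°, forward 1.5 m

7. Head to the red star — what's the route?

turn left 12°, forward 3.0 m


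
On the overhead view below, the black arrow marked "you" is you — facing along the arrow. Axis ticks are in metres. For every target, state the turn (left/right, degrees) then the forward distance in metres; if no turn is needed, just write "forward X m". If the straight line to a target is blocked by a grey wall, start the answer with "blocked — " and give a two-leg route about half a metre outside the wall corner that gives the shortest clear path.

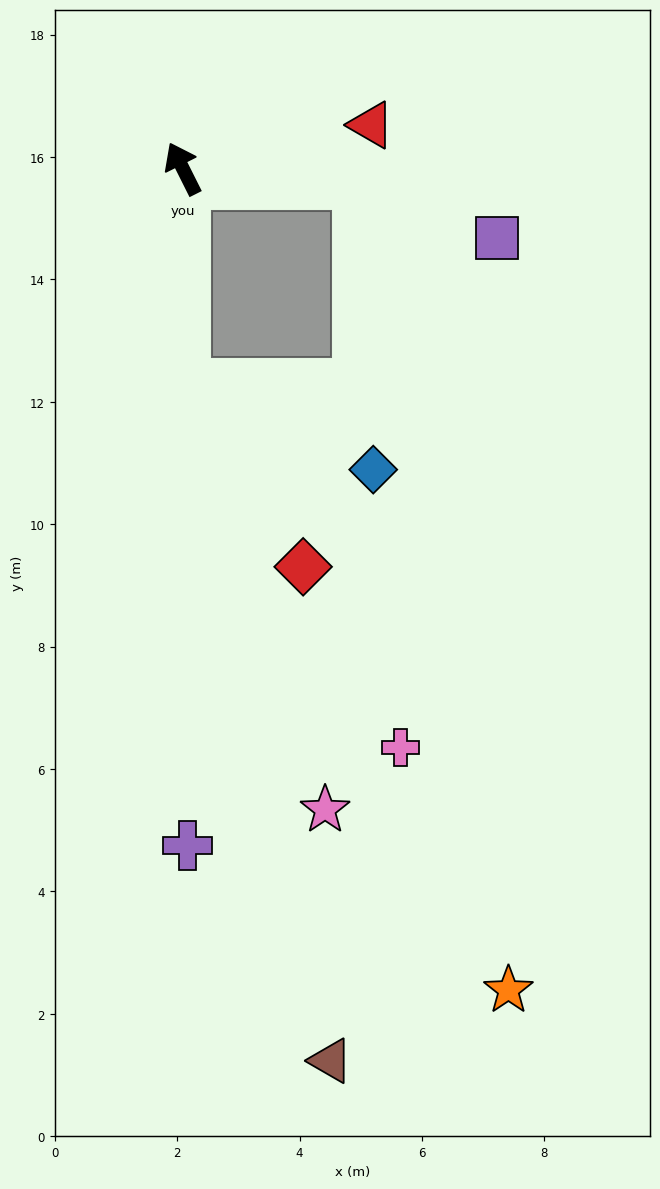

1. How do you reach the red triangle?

turn right 104°, forward 3.2 m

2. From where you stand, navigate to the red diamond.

blocked — turn left 154°, forward 3.5 m, then turn left 32°, forward 3.6 m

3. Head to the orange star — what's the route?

blocked — turn right 122°, forward 2.9 m, then turn right 74°, forward 13.4 m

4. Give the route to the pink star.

blocked — turn left 154°, forward 3.5 m, then turn left 18°, forward 7.3 m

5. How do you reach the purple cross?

turn left 154°, forward 11.1 m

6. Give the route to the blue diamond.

blocked — turn left 154°, forward 3.5 m, then turn left 65°, forward 3.4 m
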